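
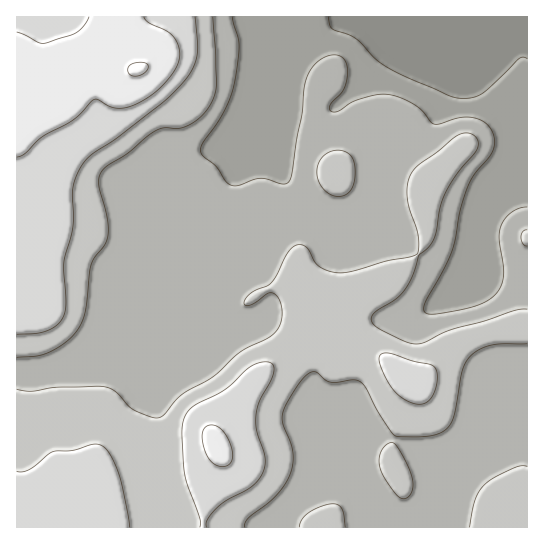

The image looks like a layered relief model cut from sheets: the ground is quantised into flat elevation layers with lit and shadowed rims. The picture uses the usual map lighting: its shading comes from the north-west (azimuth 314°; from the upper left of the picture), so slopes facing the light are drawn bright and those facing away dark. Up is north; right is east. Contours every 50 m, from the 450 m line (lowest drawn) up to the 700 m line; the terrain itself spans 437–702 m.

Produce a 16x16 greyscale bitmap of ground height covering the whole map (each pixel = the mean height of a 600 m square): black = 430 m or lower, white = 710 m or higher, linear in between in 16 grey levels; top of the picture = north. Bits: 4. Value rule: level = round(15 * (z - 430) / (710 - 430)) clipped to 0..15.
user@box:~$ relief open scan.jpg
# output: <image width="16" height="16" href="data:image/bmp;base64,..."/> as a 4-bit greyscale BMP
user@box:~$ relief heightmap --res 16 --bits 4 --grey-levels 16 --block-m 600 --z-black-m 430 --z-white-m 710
<image width="16" height="16" href="data:image/bmp;base64,Qk32AAAAAAAAAHYAAAAoAAAAEAAAABAAAAABAAQAAAAAAIAAAAATCwAAEwsAABAAAAAAAAAAAAAAABEREQAiIiIAMzMzAERERABVVVUAZmZmAHd3dwCIiIgAmZmZAKqqqgC7u7sAzMzMAN3d3QDu7u4A////AKu5eYdnZmZ4qrh6uXZmZmeZl3rKdmZmZoiHerlmZ4dVZmZWinZoqFV2VVVnh4mIZqhVVWZ4hlVnqWVVVneIUzWpdVVWZlZkJbp1VmVlVWUlunVVREZldiK7hlQzNmVnUty5djI0VlVS3c2oUiREMRLN3tlSJDEAAczNylMiEAAB"/>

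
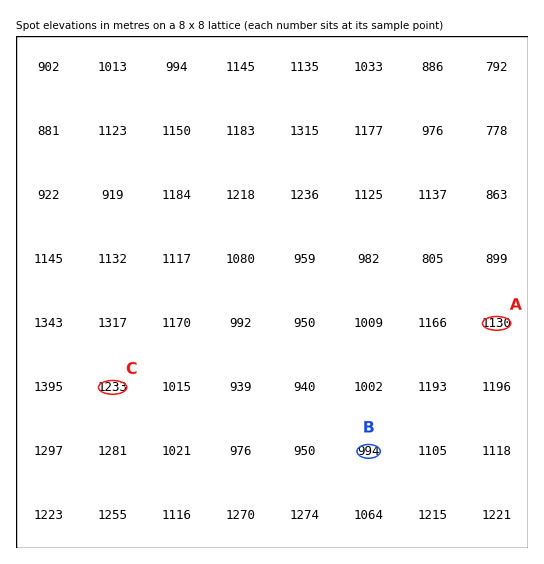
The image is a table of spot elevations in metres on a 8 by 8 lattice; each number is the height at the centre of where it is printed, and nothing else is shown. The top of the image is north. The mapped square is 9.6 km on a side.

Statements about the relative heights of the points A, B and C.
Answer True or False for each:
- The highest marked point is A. False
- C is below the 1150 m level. False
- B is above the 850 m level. True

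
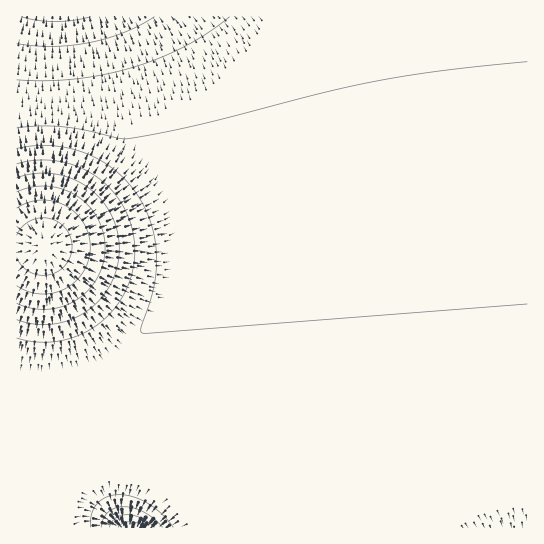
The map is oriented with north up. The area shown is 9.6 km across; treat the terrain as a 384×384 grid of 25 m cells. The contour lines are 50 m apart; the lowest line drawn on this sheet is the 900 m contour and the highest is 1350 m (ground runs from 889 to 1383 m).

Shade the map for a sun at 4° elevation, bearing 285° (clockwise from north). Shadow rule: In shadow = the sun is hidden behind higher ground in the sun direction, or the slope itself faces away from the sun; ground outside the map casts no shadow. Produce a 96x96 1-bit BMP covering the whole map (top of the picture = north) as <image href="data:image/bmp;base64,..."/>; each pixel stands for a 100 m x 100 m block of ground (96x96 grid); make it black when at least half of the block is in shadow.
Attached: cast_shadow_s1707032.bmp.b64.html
<image width="96" height="96" href="data:image/bmp;base64,Qk2+BAAAAAAAAD4AAAAoAAAAYAAAAGAAAAABAAEAAAAAAIAEAAATCwAAEwsAAAIAAAAAAAAA////AAAAAAAAD//AAAAAAAAAAAAAD/+AAAAAAAAAAAAAD/8AAAAAAAAAAAAAD/4AAAAAAAAAAAAAB/wAAAAAAAAAAAAAA+AAAAAAAAAAAAAAAAAAAAAAAAAAAAAAAAAAAAAAAAAAAAAAAAAAAAAAAAAAAAAAAAAAAAAAAAAAAAAAAAAAAAAAAAAAAAAAAAAAAAAAAAAAAAAAAAAAAAAAAAAAAAAAAAAAAAAAAAAAAAAAAAAAAAAAAAAAAAAAAAAAAAAAAAAAAAAAAAAAAAAAAAAAAAAAAAAAAAAAAAAAAAAAAAAAAAAAAAAAAAAAAAAAAAAAAAAAAAAAAAAAAAAAAAAAAAAAAAAAAAAAAAAAAAAAAAAAAAAAAAAAAAAAAAAAAAAAAAAAAAAAAAAAAAAAAAAAAAAAAAAAAAAAAAAAAAAAAAAAAAAAAAAAAAAAAAAAAAAAAAAAAAAAAAAAAAAAAAAAAAAAAAAAAAAAAAAAAAAAAAAAAAAAAAAAAAAAAAAAAAAAAAAAAAAAAAAAAAAAAAAAAAAAAAAAAAAAAAAAAAAAAPAAAAAAAAAAAAAAH//gAAAAAAAAAAAAf///wAAAAAAAAAAA/////gAAAAAAAAAB/////8AAAAAAAAAB//////AAAAAAAAAB//////gAAAAAAAAB//////wAAAAAAAAB//////wAAAAAAAAB//////4AAAAAAAAB//////wAAAAAAAAB//////wAAAAAAAAB//////gAAAAAAAAB//////AAAAAAAAAB//////AAAAAAAAAB/////+AAAAAAAAAA/////8AAAAAAAAAA/////wAAAAAAAAAA/////gAAAAAAAAAA/////AAAAAAAAAAAf///+AAAAAAAAAAAf///8AAAAAAAAAAAf///wAAAAAAAAAAAP///gAAAAAAAAAAAP///AAAAAAAAAAAAH//8AAAAAAAAAAAAH//4AAAAAAAAAAAAD//wAAAAAAAAAAAAD//AAAAAAAAAAAAAB/+AAAAAAAAAAAAAA/4AAAAAAAAAAAAAAPAAAAAAAAAAAAAAAAAAAAAAAAAAAAAAAAAAAAAAAAAAAAAAAAAAAAAAAAAAAAAAAAAAAAAAAAAAAAAAAAAAAAAAAAAAAAAAAAAAAAAAAAAAAAAAAAAAAAAAAAAAAAAAAAAAAAAAAAAAAAAAAAAAAAAAAAAAAAAAAAAAAAAAAAAAAAAAAAAAAAAAAAAAAAAAAAAAAAAAAAAAAAAAAAAAAAAAAAAAAAAAAAAAAAAAAAAAAAAAAAAAAAAAAAAAAAAAAAAAAAAAAAAAAAAAAAAAAAAAAAAAAAAAAAAAAAAAAAAAAAAAAAAAAAAAAAAAAAAAAAAAAAAAAAAAAAAAAAAAAAAAAAAAAAAAAAAAAAAAAAAAAAAAAAAAAAAAAAAAAAAAAAAAAAAAAAAAAAAAAAAAAAAAAAAAAAAAAAAAAAAAAAAAAAAAAAAAAAAAAAAAAAAAAAAAAAAAAAAAAAAAAAAAAAAAAAAAAAAAAAAAAAAAAAAAAAA="/>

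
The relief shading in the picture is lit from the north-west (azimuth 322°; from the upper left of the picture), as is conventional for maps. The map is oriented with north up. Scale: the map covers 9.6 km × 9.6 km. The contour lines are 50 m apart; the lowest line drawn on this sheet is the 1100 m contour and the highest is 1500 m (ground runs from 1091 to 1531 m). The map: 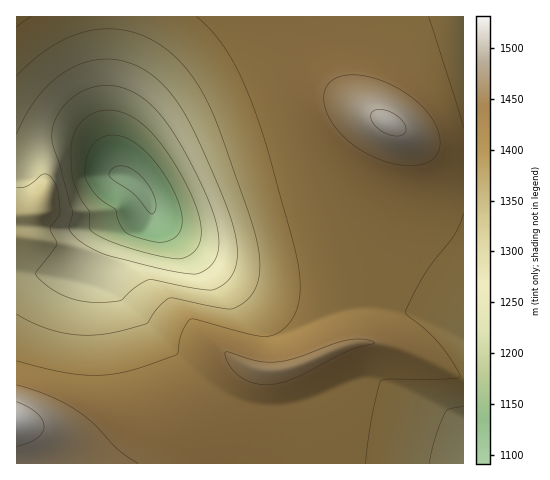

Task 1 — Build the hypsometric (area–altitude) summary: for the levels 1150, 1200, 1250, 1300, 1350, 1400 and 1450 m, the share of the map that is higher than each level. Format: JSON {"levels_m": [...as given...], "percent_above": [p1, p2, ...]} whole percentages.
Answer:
{"levels_m": [1150, 1200, 1250, 1300, 1350, 1400, 1450], "percent_above": [97, 93, 89, 81, 70, 50, 8]}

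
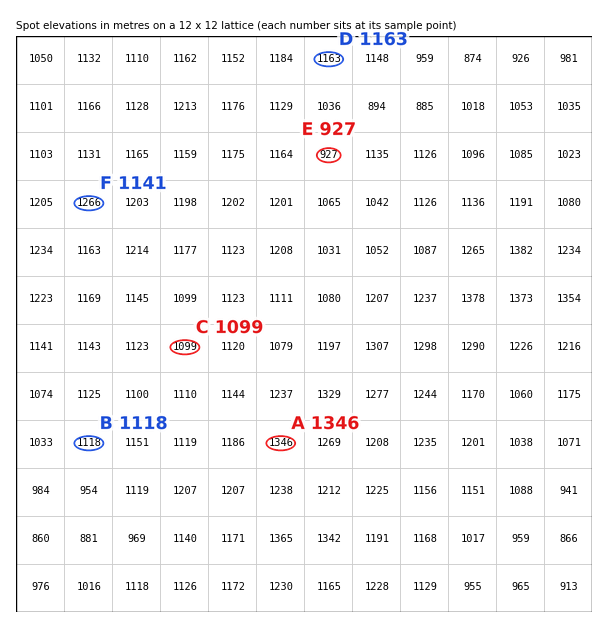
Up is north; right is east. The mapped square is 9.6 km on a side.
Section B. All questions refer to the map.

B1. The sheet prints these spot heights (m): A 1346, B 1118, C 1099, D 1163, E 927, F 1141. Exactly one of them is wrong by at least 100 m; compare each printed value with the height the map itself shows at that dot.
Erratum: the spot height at F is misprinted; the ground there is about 1266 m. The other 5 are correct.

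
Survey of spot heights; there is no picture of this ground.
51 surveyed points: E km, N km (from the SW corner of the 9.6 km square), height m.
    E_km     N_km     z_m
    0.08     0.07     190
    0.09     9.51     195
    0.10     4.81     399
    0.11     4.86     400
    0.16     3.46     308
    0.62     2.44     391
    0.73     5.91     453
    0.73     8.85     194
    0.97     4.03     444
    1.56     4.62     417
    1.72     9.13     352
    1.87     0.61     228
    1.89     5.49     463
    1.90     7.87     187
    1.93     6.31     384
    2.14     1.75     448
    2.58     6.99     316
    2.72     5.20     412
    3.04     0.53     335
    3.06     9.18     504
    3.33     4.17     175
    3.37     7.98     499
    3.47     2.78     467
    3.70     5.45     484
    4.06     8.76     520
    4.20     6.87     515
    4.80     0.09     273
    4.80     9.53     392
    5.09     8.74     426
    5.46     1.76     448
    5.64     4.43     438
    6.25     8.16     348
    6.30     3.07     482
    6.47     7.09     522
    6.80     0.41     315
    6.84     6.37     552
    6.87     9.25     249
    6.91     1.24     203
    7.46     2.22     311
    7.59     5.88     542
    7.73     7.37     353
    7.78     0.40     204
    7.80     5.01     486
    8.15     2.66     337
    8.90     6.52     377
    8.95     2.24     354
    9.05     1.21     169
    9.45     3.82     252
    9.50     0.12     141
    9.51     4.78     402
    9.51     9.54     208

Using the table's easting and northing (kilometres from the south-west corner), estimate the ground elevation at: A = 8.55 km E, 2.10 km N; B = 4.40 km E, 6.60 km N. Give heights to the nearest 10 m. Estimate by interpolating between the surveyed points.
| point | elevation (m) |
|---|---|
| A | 240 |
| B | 530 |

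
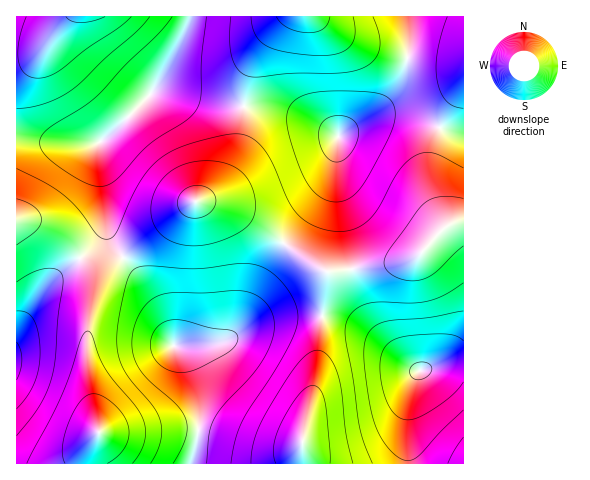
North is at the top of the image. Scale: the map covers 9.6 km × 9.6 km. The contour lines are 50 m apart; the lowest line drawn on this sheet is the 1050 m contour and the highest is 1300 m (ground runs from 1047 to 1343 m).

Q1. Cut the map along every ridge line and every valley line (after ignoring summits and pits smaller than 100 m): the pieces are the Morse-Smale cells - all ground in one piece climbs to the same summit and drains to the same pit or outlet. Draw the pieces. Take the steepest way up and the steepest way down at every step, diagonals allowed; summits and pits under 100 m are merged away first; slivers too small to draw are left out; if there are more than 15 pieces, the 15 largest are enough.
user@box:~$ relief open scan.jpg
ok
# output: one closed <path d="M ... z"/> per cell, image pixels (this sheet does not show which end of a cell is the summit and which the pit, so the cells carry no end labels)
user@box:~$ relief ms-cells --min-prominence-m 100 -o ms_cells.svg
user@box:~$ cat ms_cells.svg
<path d="M160 90l-7 1-55 54 9 84 5 14 11 15 72-56 20 2 26 10 85 58 22-2 65-11 12-10 19-21 7-4 13-3 0-84-3-2-48-17-9-3-19 0-22 7-24 14-12-8-35-15-23-5-54-4z"/><path d="M204 202l-9 0-6 3-66 52 31 40 11 23 9 26 15 12 8 20 2 13 0 36-8 36 111 1 0-20 13-59 13-113-19-10-60-43-24-12z"/><path d="M463 221l-12 3-7 4-19 21-12 10-18 4-67 9-13 113-13 59 2 20 104-1-1-50 6-29 4-10 6-4 15-5 26-4z"/><path d="M409 16l-220 0-4 15-31 59 12 1 49 13 68 6 25 9 31 17 42-29 15-18 6-12 6-21z"/><path d="M123 258l-18 19-7 14-10 34 0 52 11 51 0 5-9 19-2 11 102 1 9-37 0-36-2-13-8-20-15-12-9-26-11-23z"/><path d="M26 220l-10 1 0 242 72 1 3-16 8-15-12-68 0-31 6-29-1-25-11-21-21-23-21-12z"/><path d="M188 16l-118 0-29 33-14 4-10 0-1 86 52 5 26 0 8-3 52-51 31-59 4-10z"/><path d="M27 140l-11 0 0 80 16 1 16 7 12 8 18 19 14 25 2 24 11-27 17-19-10-15-5-14-9-75 1-10-31 0z"/><path d="M463 16l-53 0-2 40-6 21-6 12-15 18-30 20 28-11 25-1 59 21z"/><path d="M463 361l-25 4-15 5-6 4-4 10-6 29 2 51 55-1z"/><path d="M69 16l-52 0-1 37 11 0 14-4z"/>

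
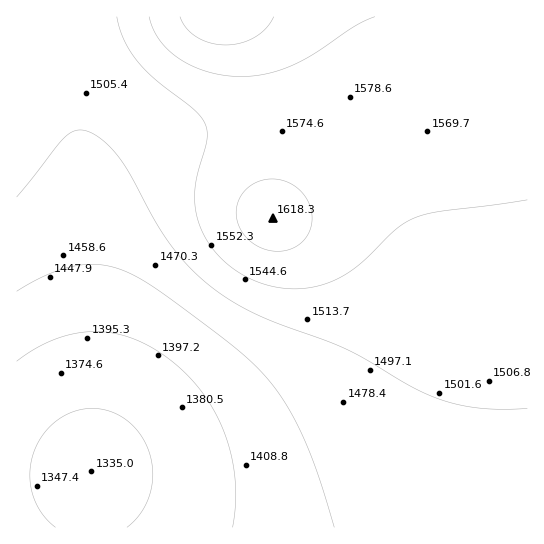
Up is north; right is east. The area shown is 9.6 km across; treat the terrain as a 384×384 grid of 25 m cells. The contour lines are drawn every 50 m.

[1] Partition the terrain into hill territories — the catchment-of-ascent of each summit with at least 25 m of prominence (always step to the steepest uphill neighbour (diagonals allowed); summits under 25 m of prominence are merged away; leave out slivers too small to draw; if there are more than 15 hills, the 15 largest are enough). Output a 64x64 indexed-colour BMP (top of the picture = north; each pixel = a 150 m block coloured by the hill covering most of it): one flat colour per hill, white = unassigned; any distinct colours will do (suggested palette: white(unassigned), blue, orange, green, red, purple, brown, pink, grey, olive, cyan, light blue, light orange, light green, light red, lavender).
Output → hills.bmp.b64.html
<image width="64" height="64" href="data:image/bmp;base64,Qk12CAAAAAAAAHYAAAAoAAAAQAAAAEAAAAABAAQAAAAAAAAIAAATCwAAEwsAABAAAAAAAAAA////ALR3HwAOf/8ALKAsACgn1gC9Z5QAS1aMAMJ34wB/f38AIr28AM++FwDox64AeLv/AIrfmACWmP8A1bDFABEREREREREREREREREREREREREREREREREREREREREREREREREREREREREREREREREREREREREREREREREREREREREREREREREREREREREREREREREREREREREREREREREREREREREREREREREREREREREREREREREREREREREREREREREREREREREREREREREREREREREREREREREREREREREREREREREREREREREREREREREREREREREREREREREREREREREiIiIiIiIhERERERERERERERERERERERERERERERIiIiIiIiIiIiIiIiEREREREREREREREREREREREREREiIiIiIiIiIiIiIiIiIRERERERERERERERERERERERERIiIiIiIiIiIiIiIiIiIhEREREREREREREREREREREREiIiIiIiIiIiIiIiIiIiIhERERERERERERERERERERESIiIiIiIiIiIiIiIiIiIiIRERERERERERERERERERERIiIiIiIiIiIiIiIiIiIiIiIREREREREREREREREREREiIiIiIiIiIiIiIiIiIiIiIiERERERERERERERERERESIiIiIiIiIiIiIiIiIiIiIiIhERERERERERERERERERIiIiIiIiIiIiIiIiIiIiIiIiIREREREREREREREREREiIiIiIiIiIiIiIiIiIiIiIiIhERERERERERERERERESIiIiIiIiIiIiIiIiIiIiIiIiIRERERERERERERERERIiIiIiIiIiIiIiIiIiIiIiIiIiEREREREREREREREREiIiIiIiIiIiIiIiIiIiIiIiIiIRERERERERERERERESIiIiIiIiIiIiIiIiIiIiIiIiIiERERERERERERERERIiIiIiIiIiIiIiIiIiIiIiIiIiIREREREREREREREREiIiIiIiIiIiIiIiIiIiIiIiIiIhERERERERERERERESIiIiIiIiIiIiIiIiIiIiIiIiIiIRERERERERERERERIiIiIiIiIiIiIiIiIiIiIiIiIiIhEREREREREREREREiIiIiIiIiIiIiIiIiIiIiIiIiIiERERERERERERERESIiIiIiIiIiIiIiIiIiIiIiIiIiIRERERERERERERERIiIiIiIiIiIiIiIiIiIiIiIiIiIhEREREREREREREREiIiIiIiIiIiIiIiIiIiIiIiIiIiERERERERERERERESIiIiIiIiIiIiIiIiIiIiIiIiIiIRERERERERERERERIiIiIiIiIiIiIiIiIiIiIiIiIiIhEREREREREREREREiIiIiIiIiIiIiIiIiIiIiIiIiIiERERERERERERERESIiIiIiIiIiIiIiIiIiIiIiIiIiIRERERERERERERERIiIiIiIiIiIiIiIiIiIiIiIiIiIhEREREREREREREREiIiIiIiIiIiIiIiIiIiIiIiIiIiERERERERERERERESIiIiIiIiIiIiIiIiIiIiIiIiIiIRERERERERERERERIiIiIiIiIiIiIiIiIiIiIiIiIiIREREREREREREREREiIiIiIiIiIiIiIiIiIiIiIiIiIhERERERERERERERESIiIiIiIiIiIiIiIiIiIiIiIiIiERERERERERERERERIiIiIiIiIiIiIiIiIiIiIiIiIiEREREREREREREREREiIiIiIiIiIiIiIiIiIiIiIiIiIRERERERERERERERESIiIiIiIiIiIiIiIiIiIiIiIiIRERERERERERERERERIiIiIiIiIiIiIiIiIiIiIiIiIhERERERERERERERERESIiIiIiIiIiIiIiIiIiIiIiIhERERERERERERERERERIiIiIiIiIiIiIiIiIiIiIiIhERERERERERERERERERESIiIiIiIiIiIiIiIiIiIiIhEREREREREREREREREREREiIiIiIiIiIiIiIiIiIiIhEREREREREREREREREREREREiIiIiIiIiIiIiIiIiIhERERERERERERERERERERERERESIiIiIiIiIiIiIiIREREREREREREREREREREREREREREREiIiIiIiIiIiEREREREREREREREREREREREREREREREREREREiIiERERERERERERERERERERERERERERERERERERERERERERERERERERERERERERERERERERERERERERERERERERERERERERERERERERERERERERERERERERERERERERERERERERERERERERERERERERERERERERERERERERERERERERERERERERERERERERERERERERERERERERERERERERERERERERERERERERERERERERERERERERERERERERERERERERERERERERERERERERERERERERERERERERERERERERERERERERERERERERERERERERERERERERERERERERERERERERERERERERERERERERERERERERERERERERERERERERERERERERERERERERERERERERERERERERERERERERERERERERERERERERERERERERERERERERERERERERERERERERERERERERERERERERERERERERERERERERERERERERERERERERERERERERERERERERERERERERERERERERERERERERERERERERER"/>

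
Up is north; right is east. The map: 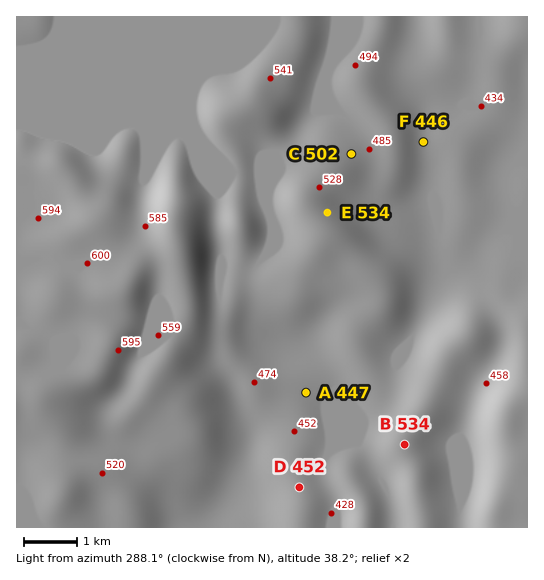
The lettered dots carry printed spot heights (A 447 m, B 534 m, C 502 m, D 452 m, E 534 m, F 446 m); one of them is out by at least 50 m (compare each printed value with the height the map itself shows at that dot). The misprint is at B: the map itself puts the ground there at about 472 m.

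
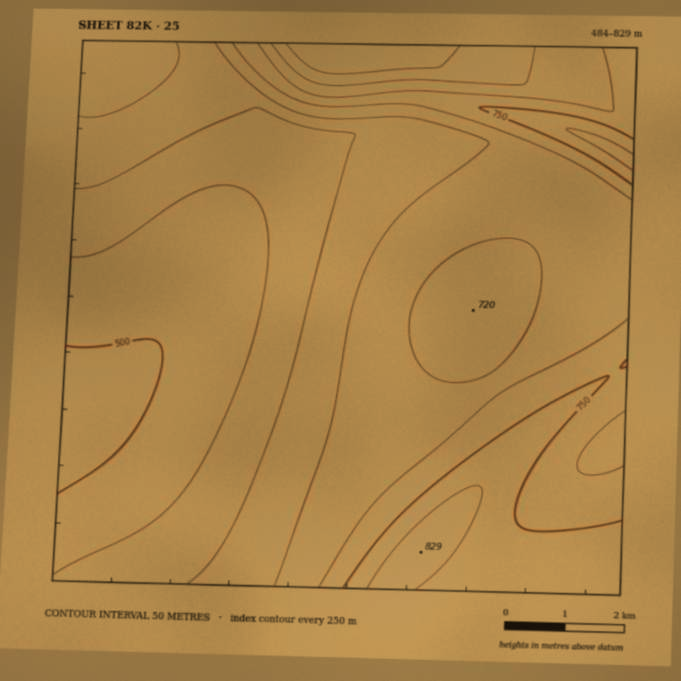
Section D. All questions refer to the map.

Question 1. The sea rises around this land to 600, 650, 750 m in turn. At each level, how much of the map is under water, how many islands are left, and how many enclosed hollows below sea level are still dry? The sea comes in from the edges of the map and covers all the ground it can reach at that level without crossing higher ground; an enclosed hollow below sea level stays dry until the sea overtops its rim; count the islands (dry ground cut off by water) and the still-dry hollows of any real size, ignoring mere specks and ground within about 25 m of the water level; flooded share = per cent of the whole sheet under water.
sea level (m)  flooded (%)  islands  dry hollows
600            34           0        0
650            50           0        0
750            90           0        0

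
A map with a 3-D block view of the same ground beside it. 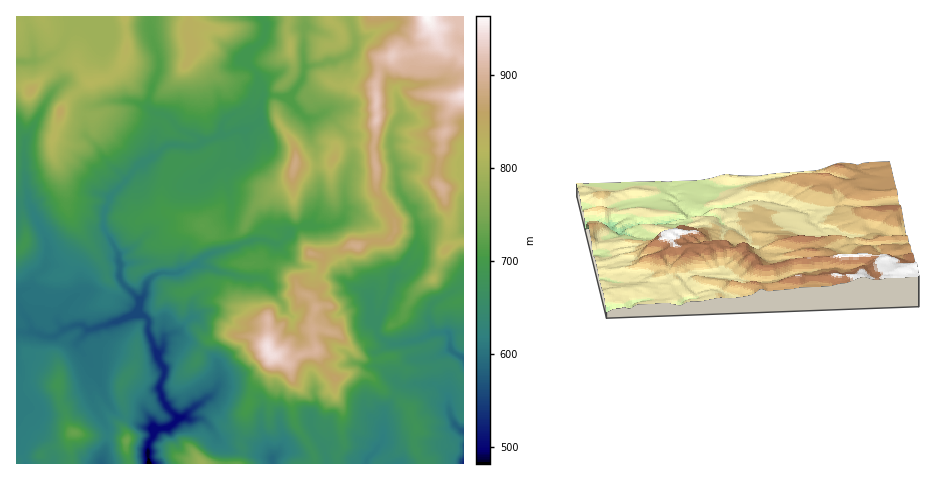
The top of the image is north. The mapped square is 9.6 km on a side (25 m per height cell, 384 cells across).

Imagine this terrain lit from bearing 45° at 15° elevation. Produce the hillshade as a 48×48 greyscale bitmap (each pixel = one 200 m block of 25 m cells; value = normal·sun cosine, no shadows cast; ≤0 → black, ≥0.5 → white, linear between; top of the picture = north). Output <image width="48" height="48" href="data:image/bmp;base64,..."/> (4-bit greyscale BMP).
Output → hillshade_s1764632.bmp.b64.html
<image width="48" height="48" href="data:image/bmp;base64,Qk32BAAAAAAAAHYAAAAoAAAAMAAAADAAAAABAAQAAAAAAIAEAAATCwAAEwsAABAAAAAAAAAAAAAAABEREQAiIiIAMzMzAERERABVVVUAZmZmAHd3dwCIiIgAmZmZAKqqqgC7u7sAzMzMAN3d3QDu7u4A////AHZ3ZpiGIt9QBmz/7dynZ3eYiIeIdUiqqXeIZnd2E91AWJ/+qaqHdleXeJiHdWmpmIiHRGiXJu6Guu/JZnh2ZEmHeJiHZXiZq4h2Ra3JWv+pm9uXZWd2Y3l2aIiHVXiay4h2Wd7IfNxlmpdmZGh3VZhlWJmHVXmrpoh1WsuYiJhalEVnZWh2RYUyOah2VoqqdIh0WrqIZ5itMmZ3ZmhkMzIQW6hlZ6qpdodUermHV4jJFWZ2ZWYyECUii4ZWmaqYdndVi7mGZ4m2NWd3ZEMAAHgjmXZ6qIiHdnd3nLmHZ4nJVWeHUxAABKYlq7q6d4h3eHd3rKiHd4rpNWeXMAAASYRJzauneJiIm3iIu5iHd4vmNniEAAAGmoV6uJyoqpiJuomaupiId4zVVnZAAABay6eriP66mYialJmZmZmZiJ2UZlQwAUaLy4eXf/ynZ4iJZYh4iIiIiax1ZUZBR3eLy2eJ3/t1VniHVYd4d3ZniJlFVGZFZnec+Web79p2Z4hlVXeId3d2Z5Y1RGVER5nP1Eab/8p3Z4h2ZniIiIh3eZVERWVFebzvYUit/8l2Z3dmd3h3d3d2inRVaId3i8zZEnrP/ah3dnVGiHd3d3dmqEZXqpiJq6mVFKu+2Hd3d2VYmXd4iHZYpldniImZdmZlSbmbdWVnZ3Z5mXeId3ZZplZVVmd2Z3d4mVNnVTNVVnZVeYiYdmV6lEVmZVVmeJmqlBS6cyVCR4UkeJmoZUabY1ZndmVVZ3iZdWzslpllaJU1h5u2Q1ipNFd3d2ZmZmd3hp3LqsuXi7dFiqyUNHmXNXd3d3eJh2d3ZXmIiql0jtYzeqpjNomnV4h3eImZh3dmQmh2d3Ukv8UiaqhDV4mod4iIiZmZl2ZlM4hlZ0In/4MBi4YzV5qod4iImZmJh2ZlNJhldjFM+0EDrIUzV5mIeIiIiIiIh2Z2NZhlhjJu1iAXzHUzV5iHh4iIiIiIh3eGNZllh0NttTNa23UiWIiIh4h3iIiIiIiGRZpmiFJ+tlVpunQSeIiHd4h3iIiIiIiHNLx2mUGfpERXmWQTiIiHeId3iZiIiIiGFN13mUOuhERHm3UkiZl3iIh3iIh4iIhzB+t4qVScdFVHmnQ0eZh4iIh3d3ZoiIhgHOqJqFJ6hmZXmlRUaZeIiJmIhlZ4h4dAjsmJhkJ7qHZWiTRTapiJmqqHZWZ4d3czzZZ3d1Jst0RFdiRlepiJmphlVmZ3Z3dHyVZmZTBttCM0VCaHiIZ3d2d1ZmZ3Z4hndmZURCGNk0Vnd2mod2Z2ZnmGVVZ3eJhUZ3VFZlSbZGd4iZqodVeId4mHQ1d4qqhlZ3VpmGV4RFZ3d5mYdnmYd5qnM2iJqpdERod5mGRVVnd2Znh3d4mYd6y2NGiJqYZlR5Vnd1NWeHdmZ4dneIiIeL2mNHial3d2SZVWd2WIiYZniYh3iIiIeM2VNHmYd3iFSpd3eHV4mXVomYd4iIiIeMuFNXmZmquEWZdliVNnhlRpmId4iIiIaLt1RXm8zMuEWJY1mTJGdkR6mA=="/>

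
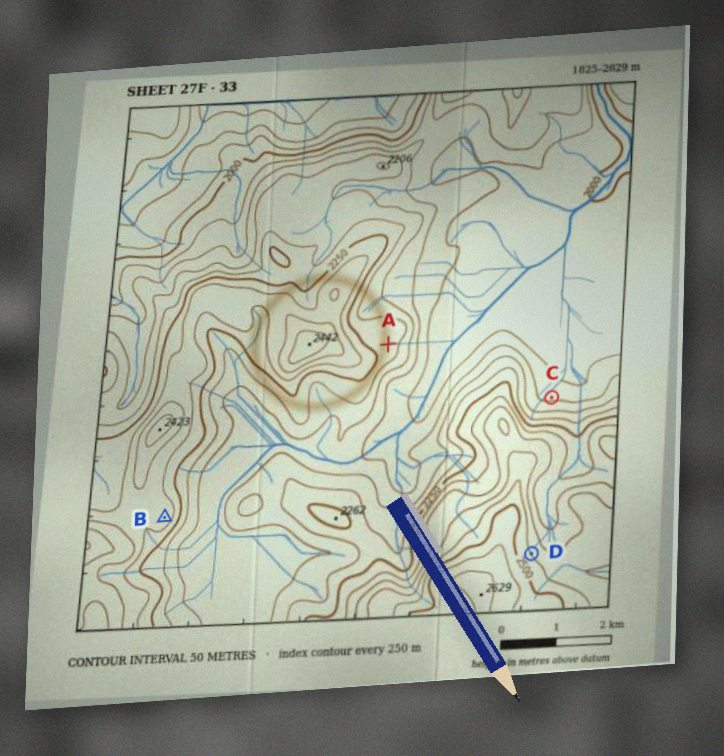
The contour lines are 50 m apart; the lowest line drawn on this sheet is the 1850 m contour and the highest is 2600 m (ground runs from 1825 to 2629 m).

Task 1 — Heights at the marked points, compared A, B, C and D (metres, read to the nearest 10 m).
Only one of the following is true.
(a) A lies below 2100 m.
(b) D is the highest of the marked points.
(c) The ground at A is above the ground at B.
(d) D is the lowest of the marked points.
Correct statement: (b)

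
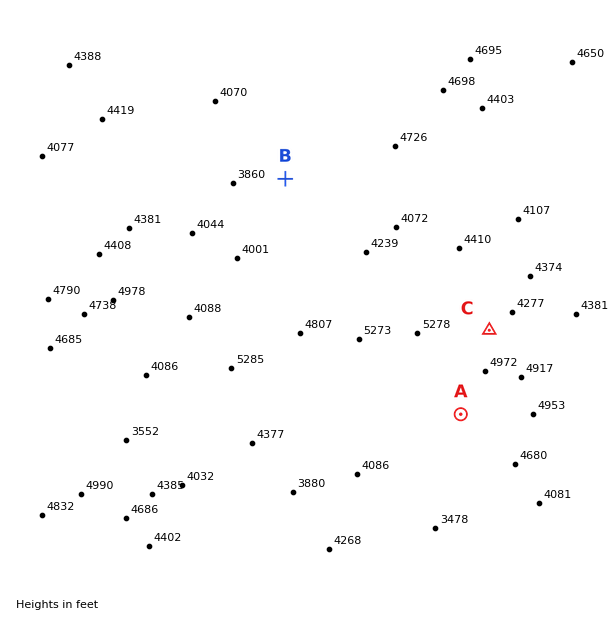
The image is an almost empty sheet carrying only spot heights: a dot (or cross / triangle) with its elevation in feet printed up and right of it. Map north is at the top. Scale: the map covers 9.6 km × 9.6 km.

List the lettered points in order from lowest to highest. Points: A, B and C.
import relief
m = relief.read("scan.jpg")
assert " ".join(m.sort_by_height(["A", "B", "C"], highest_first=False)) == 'B C A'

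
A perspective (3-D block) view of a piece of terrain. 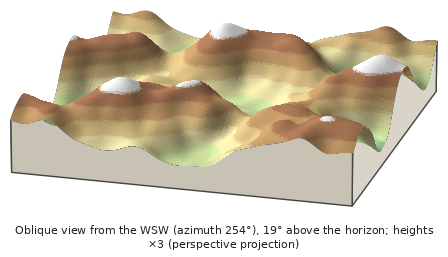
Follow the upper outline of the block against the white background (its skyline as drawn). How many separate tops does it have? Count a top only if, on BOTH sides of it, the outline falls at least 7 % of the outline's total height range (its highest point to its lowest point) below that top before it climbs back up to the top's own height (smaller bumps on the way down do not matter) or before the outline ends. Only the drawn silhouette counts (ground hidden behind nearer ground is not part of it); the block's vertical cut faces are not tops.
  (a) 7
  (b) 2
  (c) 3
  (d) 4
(d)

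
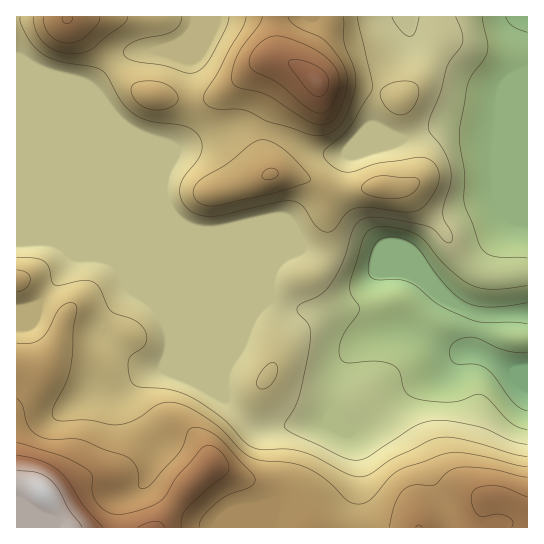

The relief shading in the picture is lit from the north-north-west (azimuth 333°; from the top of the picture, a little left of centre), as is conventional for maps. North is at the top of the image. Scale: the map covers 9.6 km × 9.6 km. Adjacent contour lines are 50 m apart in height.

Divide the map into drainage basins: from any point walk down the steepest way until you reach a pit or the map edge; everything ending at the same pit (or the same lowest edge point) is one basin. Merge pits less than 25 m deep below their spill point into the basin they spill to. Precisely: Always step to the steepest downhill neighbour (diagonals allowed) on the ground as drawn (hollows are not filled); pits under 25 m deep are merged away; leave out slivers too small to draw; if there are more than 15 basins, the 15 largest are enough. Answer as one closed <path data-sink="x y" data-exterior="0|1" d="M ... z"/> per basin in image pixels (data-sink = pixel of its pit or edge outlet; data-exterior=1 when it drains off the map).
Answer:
<path data-sink="527 369" data-exterior="1" d="M438 16l-422 1 1 511 511-1 0-253-43 1-12-6-16-15-13-23-31-37-6-6-4-1 10-5 3-5 0-15-4-21-11-35 0-7 22-24 17-29 1-11z"/><path data-sink="527 17" data-exterior="1" d="M527 16l-88 0 0 10 2 9-1 11-17 29-22 24 0 7 11 35 4 21 0 15-3 5-10 5 4 1 6 6 27 32 17 28 16 15 12 6 43-2z"/>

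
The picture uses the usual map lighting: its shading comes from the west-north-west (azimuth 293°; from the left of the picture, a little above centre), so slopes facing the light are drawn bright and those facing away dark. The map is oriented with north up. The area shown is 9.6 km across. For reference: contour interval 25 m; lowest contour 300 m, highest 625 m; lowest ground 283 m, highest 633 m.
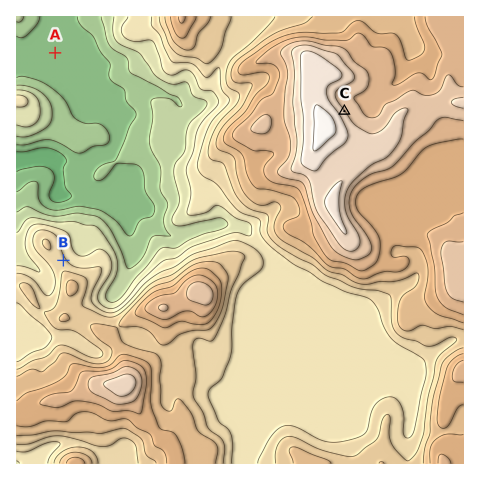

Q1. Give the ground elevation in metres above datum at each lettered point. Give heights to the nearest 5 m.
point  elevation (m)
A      320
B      435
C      575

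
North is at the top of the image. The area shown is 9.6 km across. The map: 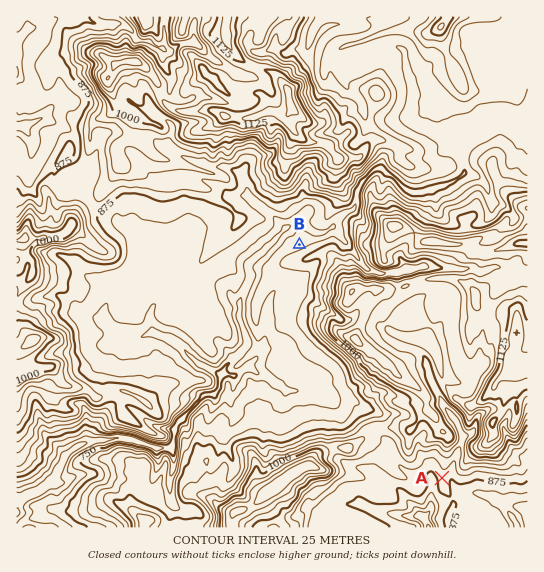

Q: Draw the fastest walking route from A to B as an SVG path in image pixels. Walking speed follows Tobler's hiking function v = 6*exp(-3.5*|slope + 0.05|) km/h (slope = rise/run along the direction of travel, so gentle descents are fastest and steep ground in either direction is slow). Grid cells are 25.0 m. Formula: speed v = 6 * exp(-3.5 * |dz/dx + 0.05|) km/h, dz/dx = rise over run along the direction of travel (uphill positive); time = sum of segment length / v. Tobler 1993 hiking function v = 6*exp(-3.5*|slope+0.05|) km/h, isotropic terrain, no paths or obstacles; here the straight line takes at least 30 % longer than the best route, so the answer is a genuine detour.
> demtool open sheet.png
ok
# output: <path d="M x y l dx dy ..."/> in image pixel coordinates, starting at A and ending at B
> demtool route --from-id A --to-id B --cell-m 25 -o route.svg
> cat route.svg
<path d="M442 478l-7-7-18-9-2 0-8-4-4-4-9-19-4-4-3-5 0-11-1-2-12-12-8-4-3-3-1-3 0-4-1-2-8-6-7-13-11-11-5-2-21-22-6-10 0-6-1-2 0-31-9-19 0-4 6-13 0-1"/>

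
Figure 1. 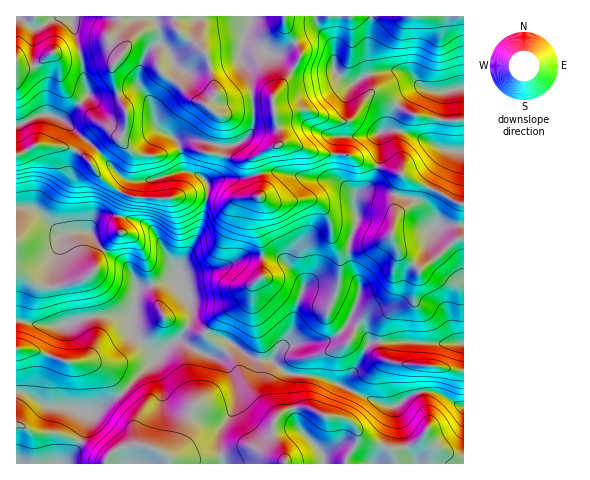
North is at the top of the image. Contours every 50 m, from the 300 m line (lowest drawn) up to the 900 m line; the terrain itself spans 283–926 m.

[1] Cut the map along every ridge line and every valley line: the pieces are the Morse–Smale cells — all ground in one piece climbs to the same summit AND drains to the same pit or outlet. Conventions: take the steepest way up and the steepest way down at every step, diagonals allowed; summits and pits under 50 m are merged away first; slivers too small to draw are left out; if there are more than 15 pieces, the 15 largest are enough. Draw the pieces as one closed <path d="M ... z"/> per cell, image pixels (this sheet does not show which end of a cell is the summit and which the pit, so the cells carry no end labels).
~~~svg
<path d="M196 140l-19 1 4 7 4 23-35 9-21 0-6 6-11 22-4 4-10 2-5 6-3 13-16-1-12 2-26-24-19-3-1 113 22 5 23 1 33-10 35 0 4-2 1 20 11 12 14 10 10-11 7-3 5 0 15 9 18 7 18-14 21 15 20 2 13 12 30 3 27 10 14-18 10-22 3-3 9-1 2-17 5-9 23-19 9-26 23-17 13-13 10-4 0-33-8-1-54-29-41-12-12-7-13-1 0 20 18 21 3 28-7 18-2 17 11 25 0 14-11 25-14 16-11 4-25 1-18 5 11-14 5-26 7-17-2-13-17-17-14-5-26 2-23 10-33 7-7 5-2-3 2-10 14-24 7-18 7-33-2-10 11-8 8-27z"/><path d="M250 16l-177 0-1 6 9 34 3 24 4 15-24 24-4 0 29 23 33 35 10 5 18-2 35-9-4-23-5-8 20 0 27 7 12-1 7-4 9-9 3-13-3-43-11-17 0-12 11-28z"/><path d="M232 344l-16 13 12 11 9 20-3 19-15 27 0 12 4 18 241-1 0-56-19-11-11-4-14 0-13 6-10 8-8 1-68-29-35-5-13-12-20-2z"/><path d="M281 172l-17 0-20 6-23 0-14 5 2 9-7 33-7 18-14 24-2 10 2 3 7-5 33-7 23-10 26-2 14 5 17 17 2 13-7 17-5 26-4 8-6 5 2 0 23-5 17 0 16-8 13-19 8-28-12-29 2-17 7-18-4-30-19-13-20-1z"/><path d="M181 342l-12 3-47 49-30 20-4 0 0 6-7 20-14 24 156-1-4-29 16-30 2-16-3-9-6-11-6-7-19-7z"/><path d="M132 315l-38 1-33 10-23-1-21-5-1 71 11 3 22 13 22 1 21 6 30-20 36-38-13-10-11-12z"/><path d="M315 16l-31 1 0 7 17 28 0 4-12 20-15 19-1 10 8 33-1 6 10-1 26 9 19 2 2-14 4-4 27 0 18-6 10-25-19-11-7 0 2-3 0-7-3-10-18 10-15-11-4-30-14-16z"/><path d="M52 115l-12 0-24 11 0 81 20 3 26 24 12-2 16 1 3-13 5-6 10-2 4-4 11-22 5-5-7-5-32-34-25-21z"/><path d="M284 16l-33 1-11 31 0 12 11 17 3 36-1 14-8 13-20 8-5 21-12 14 13-5 23 0 20-6 17 0 62 11-7-9-1-20-19-2-26-9-12 2 3-7-7-26-1-15 16-21 12-20 0-4-17-28z"/><path d="M398 106l-6 10-6 14-18 6-27 0-4 4-1 13 1 2 12 0 12 7 41 12 54 29 7 1 1-84-17 1-33-6z"/><path d="M71 16l-55 1 1 109 23-11 12 0 7 4 5 0 24-24z"/><path d="M463 16l-91 0-4 25 0 15 4 14 2 2 31 0 18 16 11 4 13 0 16-4z"/><path d="M463 238l-9 3-13 13-23 17-9 26-16 12-9 11-5 15 0 8 85 0z"/><path d="M378 343l-8 0-3 3-10 22-14 19 46 20 8-1 10-8 13-6 14 0 25 14 5 0-1-35-25-5-46-4-11-6z"/><path d="M20 392l-4 0 0 71 50 1 15-24 7-20 0-6-17-6-22-1z"/>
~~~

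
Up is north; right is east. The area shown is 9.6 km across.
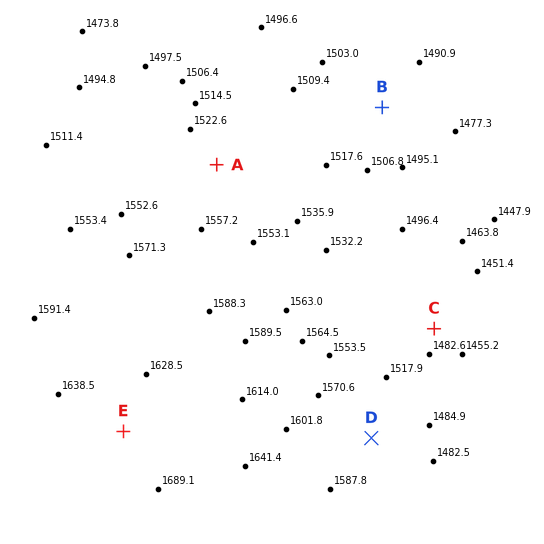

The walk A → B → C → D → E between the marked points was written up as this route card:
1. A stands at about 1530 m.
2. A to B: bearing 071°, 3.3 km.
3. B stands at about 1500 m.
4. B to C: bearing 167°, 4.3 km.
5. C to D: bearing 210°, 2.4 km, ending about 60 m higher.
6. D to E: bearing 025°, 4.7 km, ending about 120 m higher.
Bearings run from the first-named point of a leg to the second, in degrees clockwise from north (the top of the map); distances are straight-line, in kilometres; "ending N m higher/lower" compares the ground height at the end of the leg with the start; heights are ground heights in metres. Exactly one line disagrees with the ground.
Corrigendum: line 6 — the bearing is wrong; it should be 272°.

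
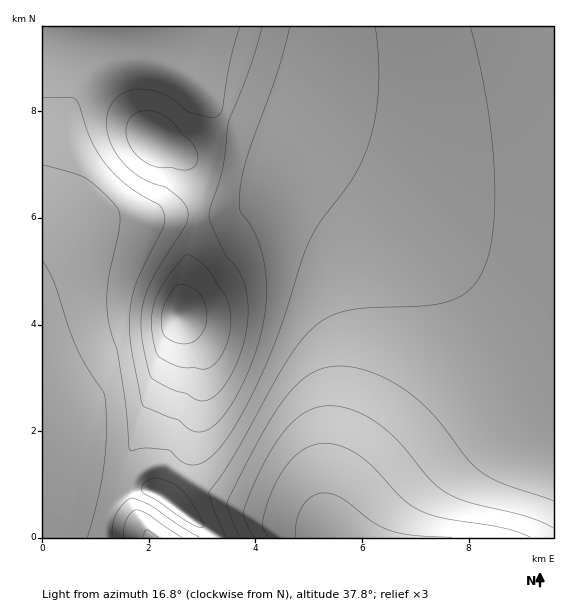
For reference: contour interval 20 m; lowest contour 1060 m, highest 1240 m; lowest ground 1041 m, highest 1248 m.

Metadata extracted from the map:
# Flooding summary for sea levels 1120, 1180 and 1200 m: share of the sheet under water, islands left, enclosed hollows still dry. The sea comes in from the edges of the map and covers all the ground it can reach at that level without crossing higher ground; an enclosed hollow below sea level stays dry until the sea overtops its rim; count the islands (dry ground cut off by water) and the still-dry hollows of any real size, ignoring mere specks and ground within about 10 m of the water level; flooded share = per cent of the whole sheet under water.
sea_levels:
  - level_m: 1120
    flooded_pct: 22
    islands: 0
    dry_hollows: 0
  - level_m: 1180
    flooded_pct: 86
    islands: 0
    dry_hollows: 0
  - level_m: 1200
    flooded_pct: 91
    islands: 0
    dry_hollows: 0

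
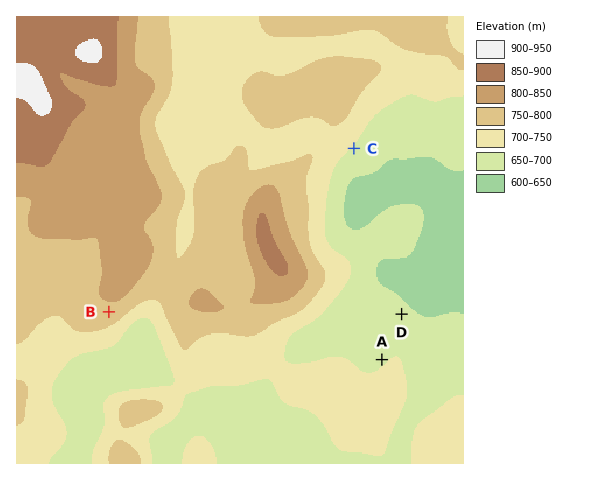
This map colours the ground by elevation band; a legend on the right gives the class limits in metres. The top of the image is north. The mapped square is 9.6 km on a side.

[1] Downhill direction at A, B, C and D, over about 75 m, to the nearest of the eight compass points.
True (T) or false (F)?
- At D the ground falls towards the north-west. F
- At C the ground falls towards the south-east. T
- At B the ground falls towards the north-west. F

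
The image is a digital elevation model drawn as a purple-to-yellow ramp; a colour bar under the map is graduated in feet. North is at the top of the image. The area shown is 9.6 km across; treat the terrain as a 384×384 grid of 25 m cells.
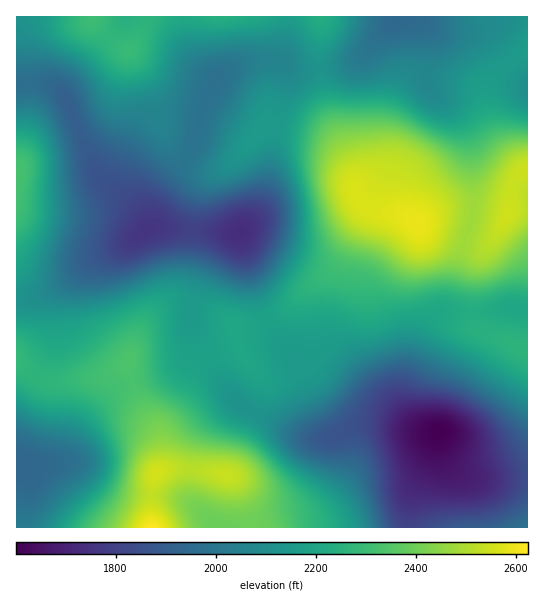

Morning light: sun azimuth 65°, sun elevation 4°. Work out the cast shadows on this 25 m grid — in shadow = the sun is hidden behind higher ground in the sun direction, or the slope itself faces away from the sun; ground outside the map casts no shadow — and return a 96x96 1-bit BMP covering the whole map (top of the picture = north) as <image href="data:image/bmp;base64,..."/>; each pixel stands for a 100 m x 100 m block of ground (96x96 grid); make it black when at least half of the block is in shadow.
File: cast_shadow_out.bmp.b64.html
<image width="96" height="96" href="data:image/bmp;base64,Qk2+BAAAAAAAAD4AAAAoAAAAYAAAAGAAAAABAAEAAAAAAIAEAAATCwAAEwsAAAIAAAAAAAAA////AAAAAAAAABwAAAAAAAAAAAAAAAAAAAAAAAAAAAAH4AAAAAAAAAAAAAAH/gAAAAAAAAAAAAAH//AAAAAAAAAAAAAH//wAAAAAAAAAAAAH//4AAAAAAAAAAAAH//8AAAAAAAAAAAAH//8AAAAAAAAAAAAH//8AAAAAAAAAAAAH//8AAAAAAAAAAAAP//8AAAAAAAAAAAAP//4AAAAAAAAAAAAH//4AAAAAAAAAAAAH//wAAAAAAAAD//AH//wAAAAAAAAP//gD//gAAAAAAAAf//zA//gAAAAAAAA///74f/AAAAAAAAB////8P+AAAAAAAAD////4H8AAAAAAAAD////4BwAAAAAAAAH////4AAAAAAAAAAH////wAAAAAAAAAAH////gAAAAAAAAAAH///8AAAAAAAAAAAH///8AAAAAAAAAAAP///8AAAAAAAAAAAP///4AAAAAAAAAAAH///gAAAAAAAAAAAH///AAAAAAAAAAAAH//8AAAAAAAAAAAAD//wAAAAAAAAAAAAB//AAAAAAAAAAAAAA/8AAAAAAAAAAAAAAfwAAAAAAAAAAAAAAAAAAAAAAAAAAAAAAAAAAAAAAAAAAAAAAAAAAAAAAAAAAAAAAAAAAAAAAAAAAAAAAAAAAAAAAAAAAAAAAAAAAAAAAAAAAAAAAAAAAAAAAAAAAAAAAAAAAAAAAAAAAAAAAAAAAAAAAAAAAAAAAA8AAAAAAAAAAAAAAA+AAAAAAAAH/AAB8AeAAAAAAAAP/gAH+AGAAAAAAAA//wAP/AAAAAAAAAB//8AP/AAAAAAAAAD///AP/AAAAAAAAAP///8P+AAAAAAAAAf////38AAAAAAAAA/////4wAAAAAAAAA/////wAAAAAAAAAA/////wAAAAAAAAAA/////gAAAAAAAAAAf////gAAAAAAAAAAP////AAAAAAAAAA+H////AAAAAAAAAB/D///+AAAAAAAAAB/h///+AAAAAAAAAB/wf//8AAAAAAAAAB/gP//8AAAAAAAAAB/AH//8AAAAAAAAAB4AB//4AAAAAAAAAAwAA//4AAAAAAAAAAAAAf/wAAAAAAAAAAAAAP/wAAAAAAAAAAAAAP/wAAAAAAAAAAAAAH/gAAAAAAAAAAAAAD/gAAAAAAAAAAAAAB/gAAAAAAAAAAAAAA/gAAAAAAADwAAAAAfAAAAAAAAH4AAAAAPAAAAAAAAP4AAAAACAAAAAAAAP4AAAAAAAAAAAAAAf4AAAAAAAAAAAAAA/4AAAAAAAAAAAAAB/4AAAAAAAAAAAAAD/4AAAAAAAAAAAAAD/4AAAAAAAAAAAAAH/8AAAAAAAAAAAAAH/8AAAAAAAAAAAAAP/8AAAAAAAAAAAAAf/8AAAAAAAAAAAAAf/4AAAAAAAAAAAAAf/wAAAAAAAAAAAAAf/gAAAAAAAAAAAAAP+AAAAAAAAAAAAAAH4AAAAAAAAAAAAAADwAAAAAAEAAAAAAABgAAAAAAAAAAAAAAAAAAAAAAAAAAAAAAAAAAAAAAAAAAAAAA="/>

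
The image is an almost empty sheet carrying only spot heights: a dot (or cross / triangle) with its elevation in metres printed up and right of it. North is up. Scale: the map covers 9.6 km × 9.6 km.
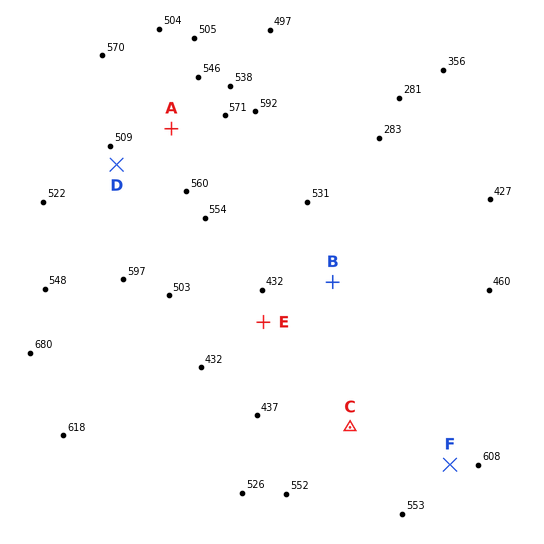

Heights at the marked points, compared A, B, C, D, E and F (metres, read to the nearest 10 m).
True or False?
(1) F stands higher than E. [True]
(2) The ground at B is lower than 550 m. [True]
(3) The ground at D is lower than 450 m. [False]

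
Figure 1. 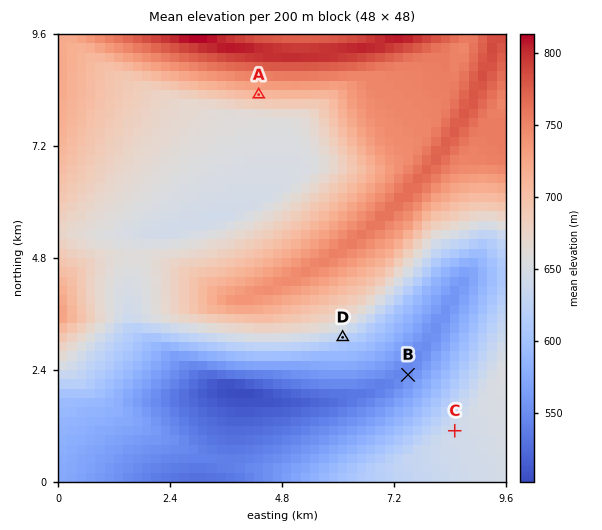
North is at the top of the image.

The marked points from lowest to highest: B D C A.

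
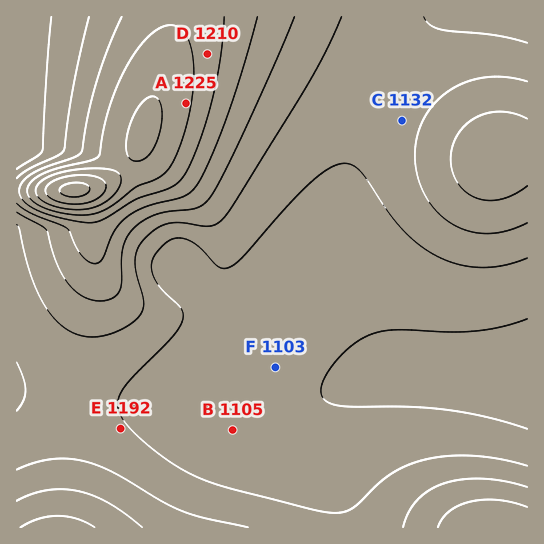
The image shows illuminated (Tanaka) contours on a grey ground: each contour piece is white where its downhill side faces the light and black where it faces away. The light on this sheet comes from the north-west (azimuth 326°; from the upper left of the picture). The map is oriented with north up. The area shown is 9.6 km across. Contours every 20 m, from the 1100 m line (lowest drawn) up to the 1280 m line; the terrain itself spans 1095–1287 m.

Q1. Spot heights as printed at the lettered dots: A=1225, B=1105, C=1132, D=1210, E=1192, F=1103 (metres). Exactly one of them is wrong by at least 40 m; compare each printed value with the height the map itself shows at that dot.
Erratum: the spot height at E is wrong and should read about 1122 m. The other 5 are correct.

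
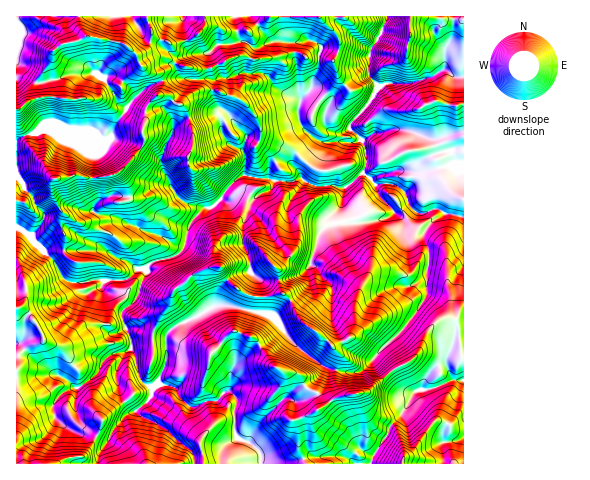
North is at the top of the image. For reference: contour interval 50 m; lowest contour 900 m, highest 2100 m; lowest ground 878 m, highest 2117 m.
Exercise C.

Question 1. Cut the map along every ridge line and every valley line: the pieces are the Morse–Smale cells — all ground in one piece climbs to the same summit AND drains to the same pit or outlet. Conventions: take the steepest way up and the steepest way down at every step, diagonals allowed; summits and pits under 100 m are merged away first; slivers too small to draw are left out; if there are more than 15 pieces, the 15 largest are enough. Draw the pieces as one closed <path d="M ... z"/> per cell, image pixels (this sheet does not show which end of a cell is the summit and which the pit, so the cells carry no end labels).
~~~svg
<path d="M251 16l-45 0-3 13-10 9-8 3 3 7 8 6-14 3-7 7 3 11 5 3-19 2-19 8-19 21-12 17-4 12-6 3-15-6-32 0-9-5-9 0-23 11 0 35 18 21 2 9 8 8-4 11-9 12 3 5 20 20 8 14 5 5 15 2 13-3 31 0 12-11 7 0 7-7 20-4 10-7 3-6 5-21 15-16-18-4-10-8-14-25-2-13 13-31 8-7 11-4 32-4 8 8-4 0-6 3-2 8 10 15 13 6 2 7-1 16-7 3-7 8 5 5 6 0 14 6 13-6 7-11 17 2 7-4 16 8 17-1 10 3 0 14 7 9 4 11 30-3 15-7 10-8-5-12-6-6-6-2-16 1-12-11 2-8-1-20-5-8-10-9 2-7 16-18 11-17-11-14 2-17-9 1-19-4-20-5-10-8-17 3-23-1z"/><path d="M445 213l-12 7-10 14 0 5 6 12-2 44-3 5-21 29-23 21-18 21-11 2-29-7-23-18-10-9-12-18-7-6-35-9-18-1-42 21-7 7-1 28-10 22 17 4 5 10 11 10 9-1 8-5 9 0 7-8 7-1 7 7-3 11 1 24 4 6 10 2 11 10 2 12 108 0 4-10 13-19 2-8 12-11 13-24 9-4 4-11 7-9 5-2 7 1 0-10 8-17 10-5 0-118z"/><path d="M17 227l-1 236 81 1 2-9 16-28 11-12 10-3 14-14 3-10 4-4 8-19 2-25-8-3-21 0-7 3-9-21 0-7 14-13 11-28-9-2-9 9-7 3-27-1-13 3-13-1-7-6-8-14-20-20-2-4z"/><path d="M342 200l-4 9-7 7-1 7-11 11-8 30-7 9-18 7-26 0 0 1 2 7 1 26 9 2 20 26 30 24 32 7 8-2 8-7 10-14 23-21 21-29 3-5 2-44-6-12 0-5 7-11 13-10-8-5-10 5-7 0-9-8-25 14-30 3-4-11z"/><path d="M230 186l-16 20-5 2-3-1-14 14-4 10-3 14-6 9-27 8-6 7 1 3-11 27-14 13 0 7 9 21 7-3 21 0 7 2 2-6 7-7 42-21 18 1 27 7-1-30-10-11-3-17-6-13 2-20 7-19 4-6-13-6-6 0z"/><path d="M301 178l-8 4-17-2-7 11-13 6-5 6-7 19-2 20 6 13 3 17 9 8 26 0 18-7 7-9 8-30 11-11 1-7 11-13 1-15-10-3-17 1z"/><path d="M402 129l-12 0-8 4-7 0-13 7 4 12-2 22 12 11 16-1 6 2 6 6 6 15 8 6 7 0 12-5 9 6 17 3 1-85-9 1-22 7z"/><path d="M131 16l-51 0-1 10 7 10-10 6-14 2-8 6-4 13-12 15-1 5 18-3 14-6 27-1 6 5 7-2 7 1 17 13 3 8 17-14 27-6-5-14 7-7-11-4-14-10-12-4z"/><path d="M96 73l-27 1-14 6-19 2 1 16-9 3-12 9 0 30 23-10 9 0 9 5 32 0 15 6 6-3 4-12 20-27 1-5-8-9-11-8-7-1-7 2z"/><path d="M463 16l-75 0-10 24-7 9-3 15 2 12 8 10 7-2 25 0 21-6 13-8 10 7 9 0z"/><path d="M225 112l-43 8-8 7-3 10-7 11-3 10 2 13 14 25 10 8 22 4 14-11 3-7 12-12 7-3 1-16-2-7-13-6-10-15 2-7 9-5z"/><path d="M463 380l-11 0-18 8-20 4-13 24-12 11-2 8-13 19-3 9 92 1z"/><path d="M445 70l-14 8-21 6-25 0-6 2-11 18-16 18-2 7 12 12 13-8 7 0 8-4 19 1 24 10 30-8 1-55-10 0z"/><path d="M159 384l-6 4-3 10-14 13 7 6 23 12 13 13 9 6 5 6 2 10 66-1-1-11-11-10-10-2-4-6-1-24 3-11-7-7-7 1-7 8-9 0-8 5-9 1-11-10-5-10z"/><path d="M137 412l-11 3-11 12-16 28-1 9 97-1-2-9-5-6-9-6-13-13-23-12z"/>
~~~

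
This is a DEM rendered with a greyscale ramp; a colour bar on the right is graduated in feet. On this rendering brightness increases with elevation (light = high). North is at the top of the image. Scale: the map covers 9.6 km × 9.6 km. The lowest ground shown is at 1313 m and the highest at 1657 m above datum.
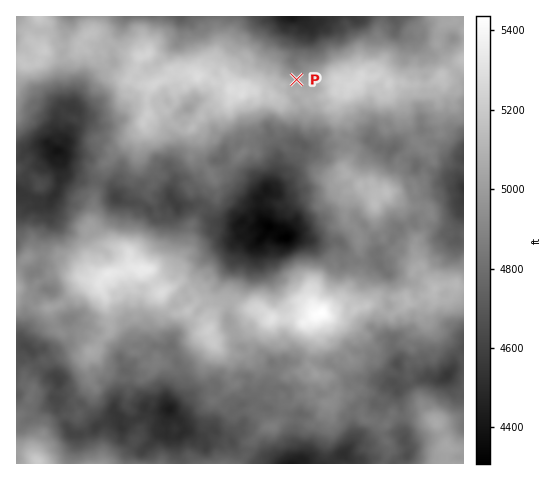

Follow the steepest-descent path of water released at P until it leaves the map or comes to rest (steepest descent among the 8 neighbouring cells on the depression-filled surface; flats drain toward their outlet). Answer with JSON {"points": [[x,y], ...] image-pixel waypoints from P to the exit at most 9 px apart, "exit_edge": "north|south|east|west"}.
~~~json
{"points": [[297, 80], [297, 70], [294, 61], [295, 52], [297, 42], [299, 33], [304, 24], [297, 18], [292, 17]], "exit_edge": "north"}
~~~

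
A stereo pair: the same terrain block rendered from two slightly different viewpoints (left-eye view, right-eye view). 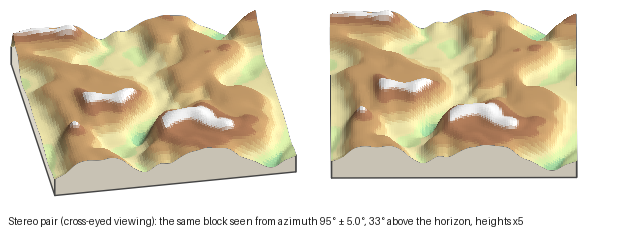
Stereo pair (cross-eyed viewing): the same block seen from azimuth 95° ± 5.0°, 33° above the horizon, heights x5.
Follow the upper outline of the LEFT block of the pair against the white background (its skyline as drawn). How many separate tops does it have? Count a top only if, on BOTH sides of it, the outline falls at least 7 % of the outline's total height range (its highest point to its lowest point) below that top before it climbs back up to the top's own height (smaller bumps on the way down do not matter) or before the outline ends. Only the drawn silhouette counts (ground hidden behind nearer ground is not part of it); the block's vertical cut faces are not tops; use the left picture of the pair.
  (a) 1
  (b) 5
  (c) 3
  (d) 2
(c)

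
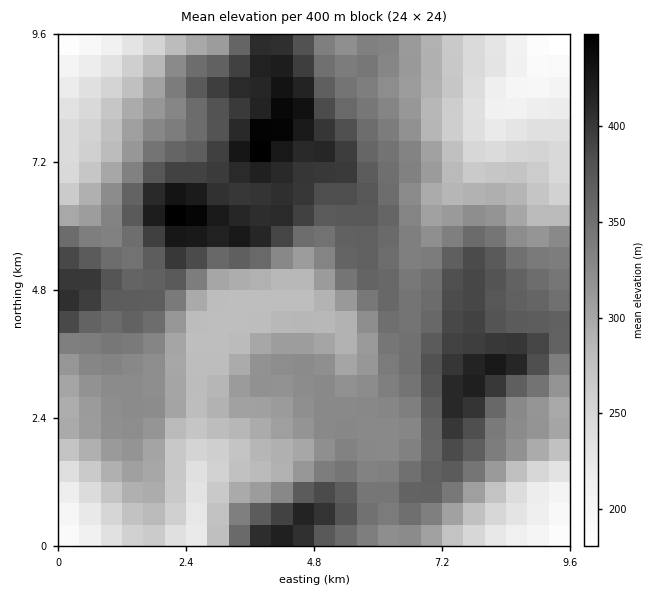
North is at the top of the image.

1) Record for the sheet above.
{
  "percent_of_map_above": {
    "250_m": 88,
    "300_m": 66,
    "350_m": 34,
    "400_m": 11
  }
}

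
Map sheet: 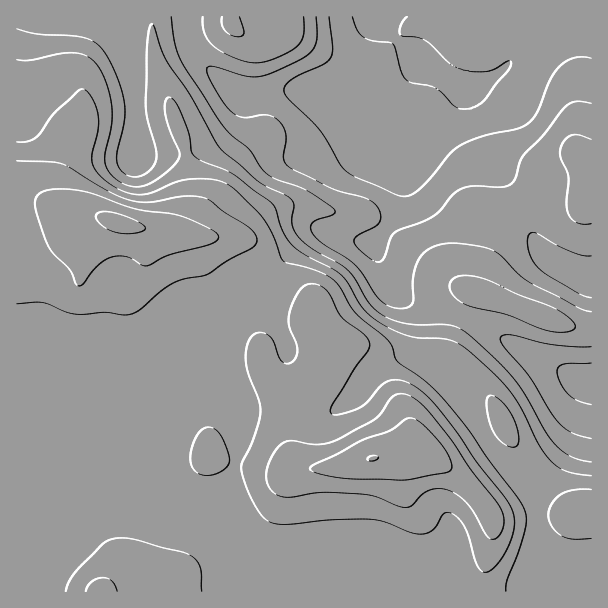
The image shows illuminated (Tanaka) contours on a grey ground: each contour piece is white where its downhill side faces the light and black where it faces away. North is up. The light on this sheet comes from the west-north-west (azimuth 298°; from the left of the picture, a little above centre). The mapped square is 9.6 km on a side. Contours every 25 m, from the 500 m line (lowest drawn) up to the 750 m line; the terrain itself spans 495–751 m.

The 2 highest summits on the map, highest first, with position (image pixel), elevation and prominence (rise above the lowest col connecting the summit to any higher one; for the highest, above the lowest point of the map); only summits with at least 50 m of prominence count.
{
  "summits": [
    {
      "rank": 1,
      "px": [372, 458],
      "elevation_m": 751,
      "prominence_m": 256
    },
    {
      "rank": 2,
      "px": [120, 224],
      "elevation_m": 732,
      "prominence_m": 71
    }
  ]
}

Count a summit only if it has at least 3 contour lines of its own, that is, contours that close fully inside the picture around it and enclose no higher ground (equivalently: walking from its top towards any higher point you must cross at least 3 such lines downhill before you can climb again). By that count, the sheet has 1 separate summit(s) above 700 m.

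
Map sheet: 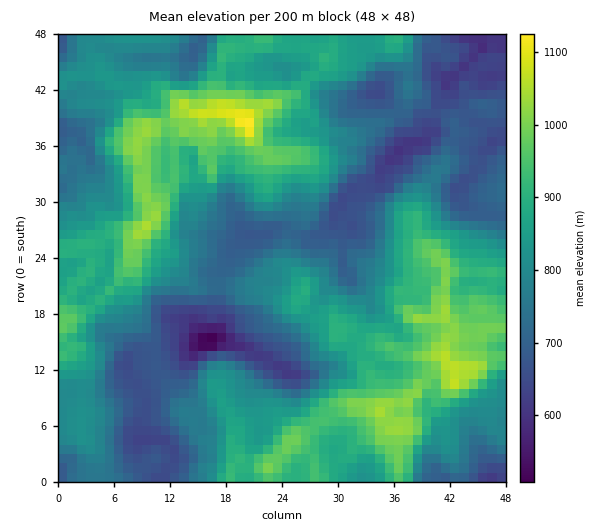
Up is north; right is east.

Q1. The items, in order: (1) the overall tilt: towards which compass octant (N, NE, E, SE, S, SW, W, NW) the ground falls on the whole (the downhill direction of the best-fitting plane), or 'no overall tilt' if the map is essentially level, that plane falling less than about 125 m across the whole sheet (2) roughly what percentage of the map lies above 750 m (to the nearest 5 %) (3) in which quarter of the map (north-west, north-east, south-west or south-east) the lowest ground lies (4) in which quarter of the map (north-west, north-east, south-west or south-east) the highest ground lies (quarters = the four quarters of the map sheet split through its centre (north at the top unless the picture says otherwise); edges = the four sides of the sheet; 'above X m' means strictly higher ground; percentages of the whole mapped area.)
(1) On the whole the map has no overall tilt.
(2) Ground above 750 m makes up about 65 % of the sheet.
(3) Look to the south-west quarter for the lowest ground.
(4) The highest point lies in the north-west quarter of the map.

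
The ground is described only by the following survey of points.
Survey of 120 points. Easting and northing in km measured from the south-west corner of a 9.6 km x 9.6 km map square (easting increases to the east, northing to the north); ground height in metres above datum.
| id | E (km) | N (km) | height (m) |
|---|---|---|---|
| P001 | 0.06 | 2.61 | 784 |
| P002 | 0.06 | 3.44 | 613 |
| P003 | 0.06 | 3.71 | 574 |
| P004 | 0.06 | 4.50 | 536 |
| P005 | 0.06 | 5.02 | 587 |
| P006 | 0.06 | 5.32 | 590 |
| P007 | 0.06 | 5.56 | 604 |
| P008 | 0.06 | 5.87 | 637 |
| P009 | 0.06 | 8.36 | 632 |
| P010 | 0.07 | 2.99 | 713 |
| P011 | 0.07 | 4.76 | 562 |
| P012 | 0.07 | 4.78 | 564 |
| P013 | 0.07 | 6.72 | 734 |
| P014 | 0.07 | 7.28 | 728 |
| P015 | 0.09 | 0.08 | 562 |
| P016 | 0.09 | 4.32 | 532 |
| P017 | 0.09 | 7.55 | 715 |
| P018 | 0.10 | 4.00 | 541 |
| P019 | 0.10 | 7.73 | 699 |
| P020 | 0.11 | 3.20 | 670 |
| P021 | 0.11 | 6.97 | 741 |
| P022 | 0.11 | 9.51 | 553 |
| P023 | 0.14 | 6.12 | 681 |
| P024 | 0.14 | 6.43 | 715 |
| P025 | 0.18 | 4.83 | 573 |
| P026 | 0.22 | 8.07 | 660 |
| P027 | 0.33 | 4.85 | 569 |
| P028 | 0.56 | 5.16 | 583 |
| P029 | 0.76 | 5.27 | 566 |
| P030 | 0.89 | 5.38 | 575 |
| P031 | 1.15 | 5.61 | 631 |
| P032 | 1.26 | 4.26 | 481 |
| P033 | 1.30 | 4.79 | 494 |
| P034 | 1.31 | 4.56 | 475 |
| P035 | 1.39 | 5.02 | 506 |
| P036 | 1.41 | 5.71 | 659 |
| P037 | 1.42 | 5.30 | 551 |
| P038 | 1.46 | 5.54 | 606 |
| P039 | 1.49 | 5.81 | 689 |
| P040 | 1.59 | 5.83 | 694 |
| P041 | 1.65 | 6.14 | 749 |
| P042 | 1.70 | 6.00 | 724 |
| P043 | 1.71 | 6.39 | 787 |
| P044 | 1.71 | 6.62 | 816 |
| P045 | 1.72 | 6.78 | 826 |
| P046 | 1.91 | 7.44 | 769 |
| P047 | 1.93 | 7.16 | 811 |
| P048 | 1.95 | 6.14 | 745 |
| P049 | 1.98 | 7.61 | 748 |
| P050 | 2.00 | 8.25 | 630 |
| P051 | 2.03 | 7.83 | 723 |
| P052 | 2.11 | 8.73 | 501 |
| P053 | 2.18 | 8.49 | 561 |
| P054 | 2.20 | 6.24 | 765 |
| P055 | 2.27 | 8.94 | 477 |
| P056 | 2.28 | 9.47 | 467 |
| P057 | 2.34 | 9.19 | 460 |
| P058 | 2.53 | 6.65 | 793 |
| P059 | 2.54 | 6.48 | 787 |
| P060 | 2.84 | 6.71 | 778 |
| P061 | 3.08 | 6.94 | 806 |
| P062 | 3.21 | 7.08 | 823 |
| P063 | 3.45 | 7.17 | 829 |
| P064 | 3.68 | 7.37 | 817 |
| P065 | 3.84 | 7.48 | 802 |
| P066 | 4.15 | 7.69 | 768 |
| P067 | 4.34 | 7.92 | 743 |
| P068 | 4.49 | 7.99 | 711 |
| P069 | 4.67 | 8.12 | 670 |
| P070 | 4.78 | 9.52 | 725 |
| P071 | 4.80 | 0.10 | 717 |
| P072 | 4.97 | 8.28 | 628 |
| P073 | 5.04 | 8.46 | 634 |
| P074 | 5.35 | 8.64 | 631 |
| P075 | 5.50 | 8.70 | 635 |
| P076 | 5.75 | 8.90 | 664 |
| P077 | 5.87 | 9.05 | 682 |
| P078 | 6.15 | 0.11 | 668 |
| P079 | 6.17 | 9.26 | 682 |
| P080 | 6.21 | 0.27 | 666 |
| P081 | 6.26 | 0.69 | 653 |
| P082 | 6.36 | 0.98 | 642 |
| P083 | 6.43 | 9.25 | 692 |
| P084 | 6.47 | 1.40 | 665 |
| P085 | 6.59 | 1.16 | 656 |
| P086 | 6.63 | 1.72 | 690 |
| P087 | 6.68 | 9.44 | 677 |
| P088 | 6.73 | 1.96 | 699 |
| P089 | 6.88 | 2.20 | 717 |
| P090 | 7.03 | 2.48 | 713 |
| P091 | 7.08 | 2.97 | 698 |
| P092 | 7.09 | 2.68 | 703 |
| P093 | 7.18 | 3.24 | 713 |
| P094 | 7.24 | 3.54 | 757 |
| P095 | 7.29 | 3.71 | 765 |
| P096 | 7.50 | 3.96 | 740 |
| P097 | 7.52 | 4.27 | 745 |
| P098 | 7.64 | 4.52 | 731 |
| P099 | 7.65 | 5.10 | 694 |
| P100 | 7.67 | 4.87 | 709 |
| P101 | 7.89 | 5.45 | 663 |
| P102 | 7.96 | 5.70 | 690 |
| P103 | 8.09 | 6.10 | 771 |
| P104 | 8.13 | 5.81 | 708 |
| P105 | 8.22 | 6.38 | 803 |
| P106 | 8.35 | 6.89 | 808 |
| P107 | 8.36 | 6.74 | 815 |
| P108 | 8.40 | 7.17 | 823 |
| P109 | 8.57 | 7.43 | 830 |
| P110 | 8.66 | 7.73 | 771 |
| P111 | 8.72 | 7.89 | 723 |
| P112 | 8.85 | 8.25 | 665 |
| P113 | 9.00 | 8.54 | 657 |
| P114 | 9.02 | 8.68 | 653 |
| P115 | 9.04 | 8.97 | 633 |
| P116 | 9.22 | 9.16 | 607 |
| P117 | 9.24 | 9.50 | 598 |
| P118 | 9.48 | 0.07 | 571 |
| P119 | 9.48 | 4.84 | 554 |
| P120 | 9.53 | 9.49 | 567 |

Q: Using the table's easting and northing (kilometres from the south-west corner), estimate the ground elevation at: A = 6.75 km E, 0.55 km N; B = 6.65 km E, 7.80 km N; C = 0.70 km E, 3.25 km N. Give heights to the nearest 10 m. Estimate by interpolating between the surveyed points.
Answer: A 640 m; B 680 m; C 690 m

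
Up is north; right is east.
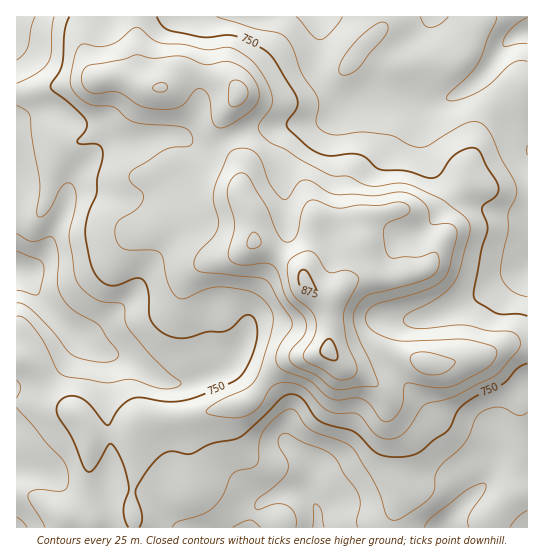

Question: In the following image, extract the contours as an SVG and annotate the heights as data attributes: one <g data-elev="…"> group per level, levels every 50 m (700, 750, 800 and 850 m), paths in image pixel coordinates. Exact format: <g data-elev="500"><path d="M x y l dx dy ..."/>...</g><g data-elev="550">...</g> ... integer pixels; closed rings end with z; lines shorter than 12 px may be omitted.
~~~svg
<g data-elev="700"><path d="M233 527l17-7 4 1 7 6"/><path d="M296 527l-1-12-3-5-5-4-12-2-17 6-2-1-1-3 2-7 21-16 9-12 1-9-9-15-1-5 1-5 6-4 4 1 16 9 20 7 11 9 8 15 11 15 4 8 1 9-3 15 1 6"/><path d="M424 527l7-9 34-27 12-6 8-2 1 3-1 5-16 26-1 5 1 5"/><path d="M510 527l8-10 9-7"/><path d="M17 517l5 4 5 6"/><path d="M17 234l14 7 7 0 11-4 5 2 4 16 0 30 4 12 11 13 26 16 18 24 1 7-5 4-10 1-17-2-12-4-7-5-13-18-20-21-9-7-8-2"/><path d="M527 61l-8 0-7 2-22 21-16 10-19 7-5 0-3-2 2-5 20-19 9-12 18-41 0-5"/><path d="M35 17l-4 10-4 21-4 6-6 6"/><path d="M342 17l-13 18-6 4-4 1-6-4-17-19"/><path d="M448 17l-9 8-9 2-5-2-5-8"/></g><g data-elev="750"><path d="M139 527l3-5 0-7-6-20 0-5 11-19 12-14 11-6 21 3 20-10 28-7 24-20 18-18 5-4 7-1 6 2 6 5 13 19 9 4 27 8 24 22 12 3 16 0 13-5 15-12 12-8 5-6 6-15 8-8 13-8 24-11 15-15 10-6"/><path d="M527 316l-9-2-21-1-20-11-3-4 0-8 7-39 6-21 0-7-5-12 0-4 3-3 10-7 4-8-2-7-19-32-8-2-12 5-8 6-11 16-8 3-25-7-27-2-13-11-8-4-8 0-20 2-11-2-12-8-20-19 0-5 10-15 0-8-21-37-9-10-9-6-24-10-8-1-23 2-33-6-8-5-5-9"/><path d="M69 17l-4 14-3 34-3 8-8 10 0 4 2 4 22 18 11 12 0 8-9 12 1 2 19 1 4 3 1 3 0 9-5 19-1 16-7 19-4 17 5 29 5 15 7 8 8 4 9-1 16-7 4 0 4 2 5 11 1 22 2 8 8 9 11 6 15 2 22-6 18-1 6-3 11-11 5-2 4 1 3 2 3 9 0 11-3 12-5 13-7 12-10 7-33 14-13 4-12 2-12-1-21-4-8 1-13 9-10 17-3 1-17-20-9-7-7-2-7 0-5 3-4 4-2 6 2 6 13 22 15 33 4 2 4-3 16-25 3 1 5 8 6 14 5 19 0 5-6 19 2 9 3 8"/></g><g data-elev="800"><path d="M382 421l4 1 5-1 8-10 4-8 1-16 2-4 31 5 14-2 35-17 6-6 4-6 1-6-3-4-25-7-12-1-51 2-13-1-19-8-8-10 1-9 7-8 49-14 11-5 8-5 4-6 4-8 7-30-1-8-3-4-4-1-18 0-1-3-2-11-4-7-9-7-10-4-10 0-21 4-37-1-10-3-16-11-6-1-7 3-11 16-4 0-5-4-8-10-8-23-5-8-6-4-5-2-8 1-5 1-6 7-13 34 0 11 5 19-1 8-5 8-17 18-2 7 1 5 2 3 5 2 56 6 9 3 23 36 2 6-1 6-9 13-5 9-1 8 2 7 8 5 24 10 15 14 6 4 8 1 16-2 8 1 7 6z"/><path d="M217 127l9 0 15-9 12-9 6-10 0-9-5-11-8-9-11-6-10-3-19 4-24-9-29 2-16-3-15 5-32 5-4 2-3 4-2 7 1 5 7 9 8 2 14-3 7 1 20 13 12 3 17 1 11-1 7-5 10-13 7-1 4 3 3 5 3 24z"/></g><g data-elev="850"><path d="M338 379l5 1 7-1 5-4 2-4-1-8-10-22-3-24 2-10 12-22 2-7-4-4-8-4-18 2-4-3-10-15-5-3-5 0-15 8-3 10 2 16 4 9 4 5 13 11 6 11 0 8-1 6-10 16-2 6 4 5 15 7z"/><path d="M251 249l7-2 3-4-2-6-5-5-4 3-3 7 0 4z"/></g>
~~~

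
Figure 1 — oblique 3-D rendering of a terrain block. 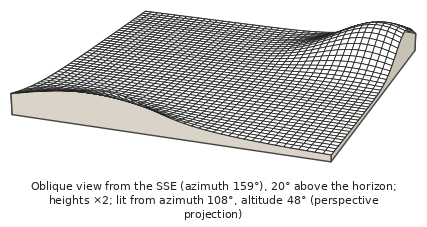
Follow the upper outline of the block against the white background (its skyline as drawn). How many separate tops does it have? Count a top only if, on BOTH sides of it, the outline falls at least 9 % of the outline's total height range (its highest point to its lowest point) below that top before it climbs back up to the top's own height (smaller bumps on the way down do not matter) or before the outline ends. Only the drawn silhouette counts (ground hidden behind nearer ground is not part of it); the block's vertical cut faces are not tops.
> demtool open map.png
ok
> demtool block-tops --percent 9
2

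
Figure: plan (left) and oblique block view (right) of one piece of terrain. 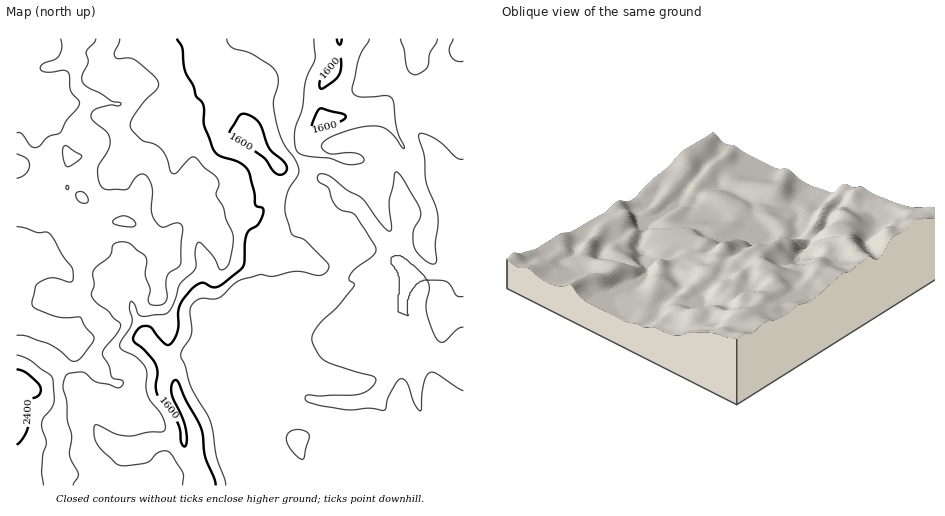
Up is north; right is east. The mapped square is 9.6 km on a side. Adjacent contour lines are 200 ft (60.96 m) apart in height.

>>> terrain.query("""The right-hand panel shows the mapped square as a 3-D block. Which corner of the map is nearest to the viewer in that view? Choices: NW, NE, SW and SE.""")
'NW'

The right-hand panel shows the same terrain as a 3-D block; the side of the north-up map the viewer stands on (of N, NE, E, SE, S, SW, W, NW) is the NW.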